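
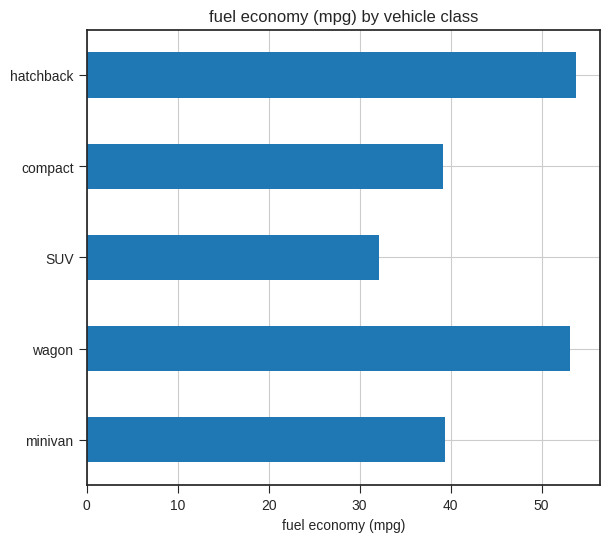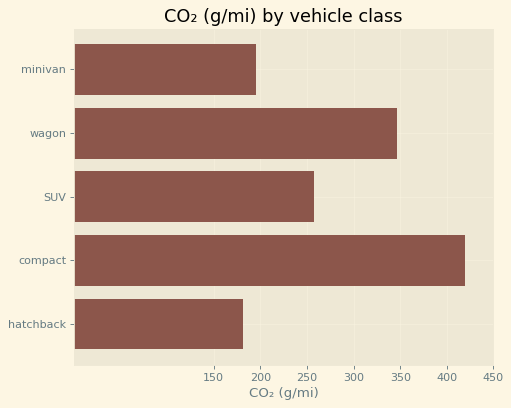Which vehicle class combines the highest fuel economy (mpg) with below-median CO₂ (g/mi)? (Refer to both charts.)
Chart 2 median CO₂ (g/mi) ≈ 250; below-median vehicle classes: minivan, hatchback. Among those, hatchback has the highest fuel economy (mpg) (≈ 55).

hatchback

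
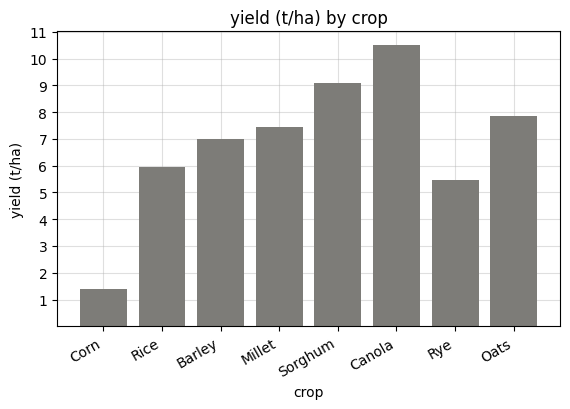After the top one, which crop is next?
Sorghum

Top 3: Canola ≈ 10, Sorghum ≈ 9, Oats ≈ 8.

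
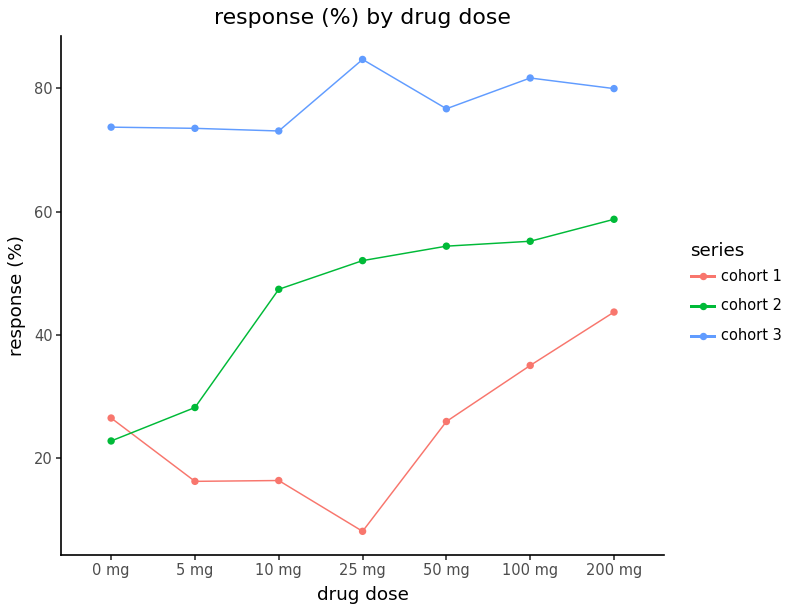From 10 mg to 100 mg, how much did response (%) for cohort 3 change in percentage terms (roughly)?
≈ +14.3%

10 mg ≈ 70, 100 mg ≈ 80; (80 − 70) / 70 ≈ +14.3%.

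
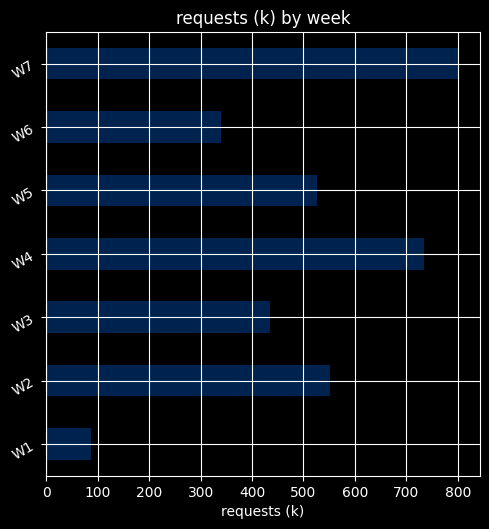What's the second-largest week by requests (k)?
Top 3: W7 ≈ 800, W4 ≈ 700, W2 ≈ 600.

W4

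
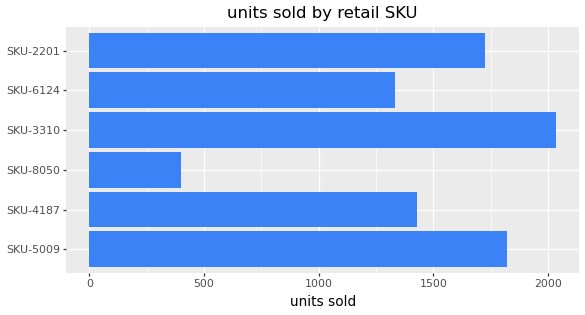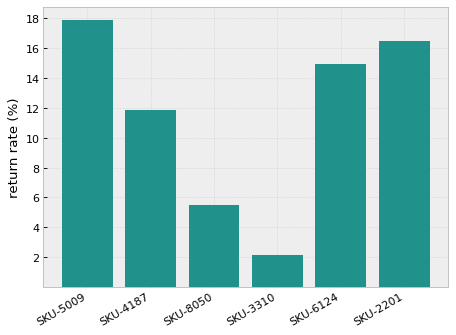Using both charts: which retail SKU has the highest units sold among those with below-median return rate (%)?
SKU-3310

Chart 2 median return rate (%) ≈ 14; below-median retail SKUs: SKU-4187, SKU-8050, SKU-3310. Among those, SKU-3310 has the highest units sold (≈ 2000).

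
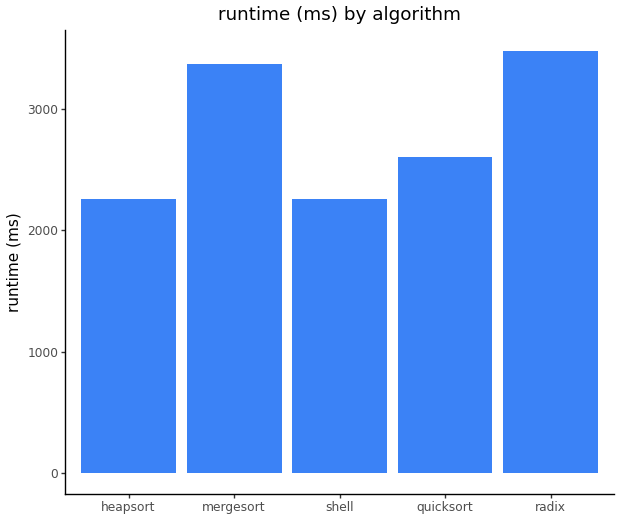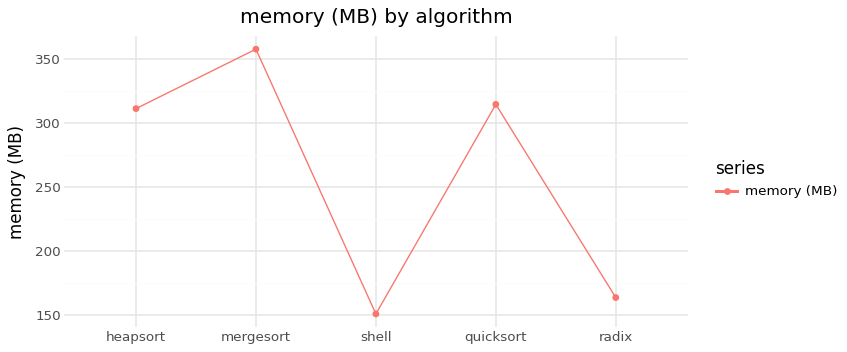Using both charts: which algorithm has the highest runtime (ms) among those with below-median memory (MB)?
radix

Chart 2 median memory (MB) ≈ 300; below-median algorithms: shell, radix. Among those, radix has the highest runtime (ms) (≈ 3500).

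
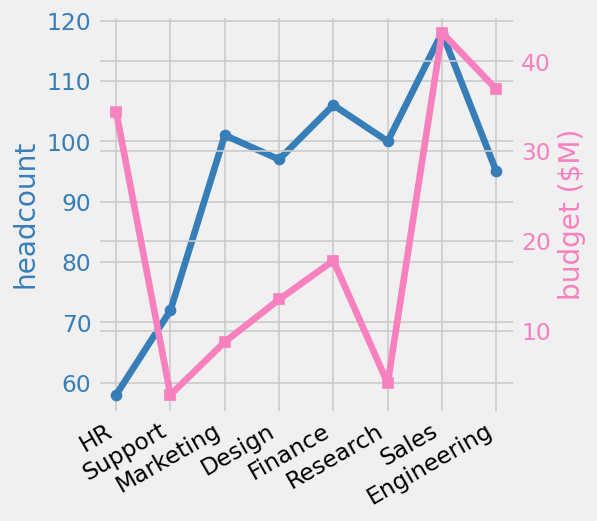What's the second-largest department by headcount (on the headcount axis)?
Top 3 (on the headcount axis): Sales ≈ 120, Finance ≈ 105, Marketing ≈ 100.

Finance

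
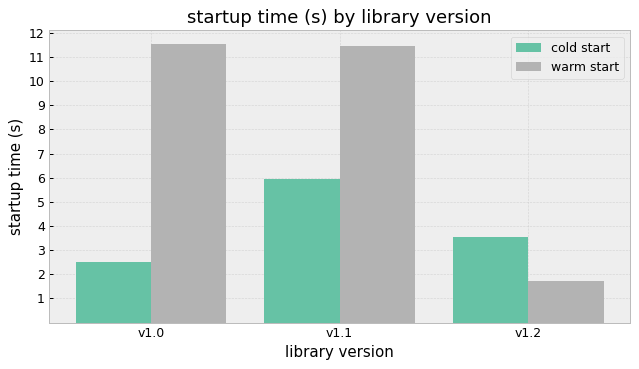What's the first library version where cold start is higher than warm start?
v1.2

v1.1: cold start ≈ 6 vs warm start ≈ 11 (not yet); v1.2: cold start ≈ 4 vs warm start ≈ 2 (first crossover).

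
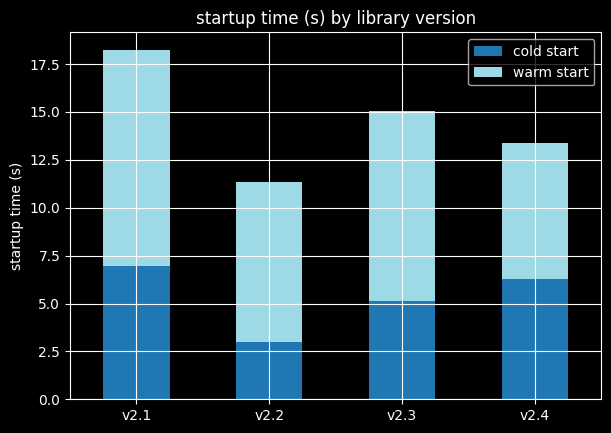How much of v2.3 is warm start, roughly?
≈ 10

warm start top ≈ 16, bottom ≈ 6; segment ≈ 10.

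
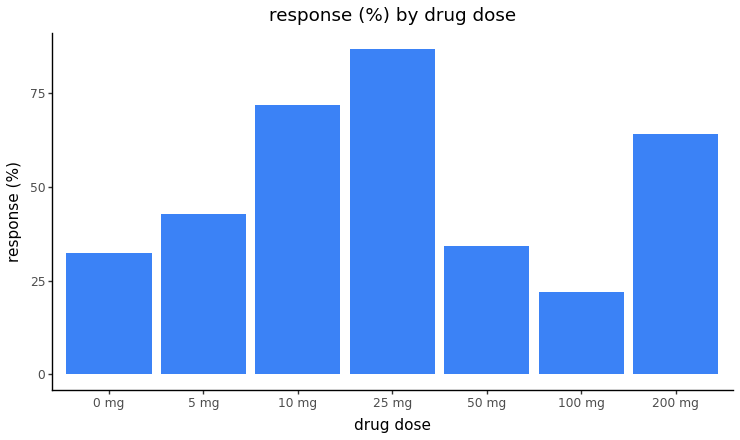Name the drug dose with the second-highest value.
Top 3: 25 mg ≈ 90, 10 mg ≈ 70, 200 mg ≈ 60.

10 mg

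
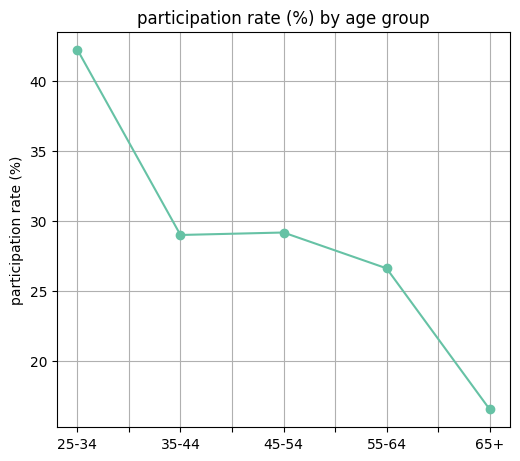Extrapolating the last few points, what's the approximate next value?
≈ 7.5

Last three: 30, 25, 15 → slope ≈ -7.5/step → next ≈ 7.5.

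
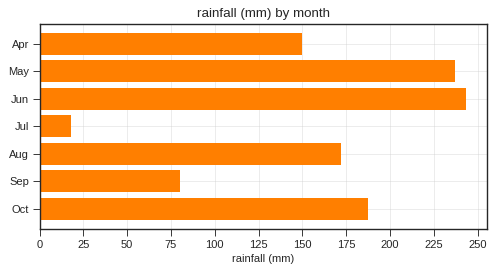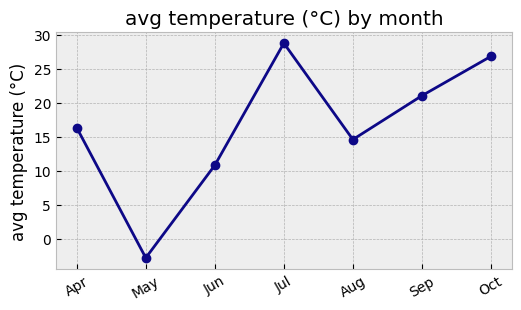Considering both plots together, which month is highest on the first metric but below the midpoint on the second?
Chart 2 median avg temperature (°C) ≈ 15; below-median months: May, Jun, Aug. Among those, Jun has the highest rainfall (mm) (≈ 250).

Jun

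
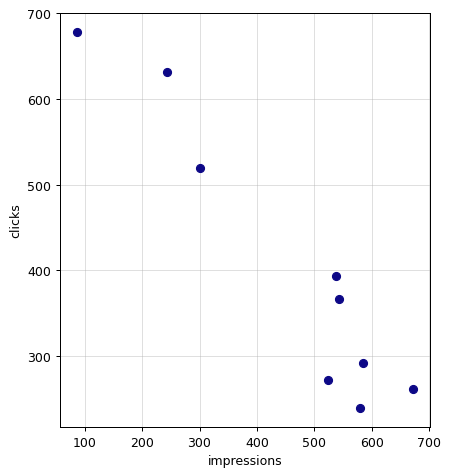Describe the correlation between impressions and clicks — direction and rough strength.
Points are negatively correlated; strong (|r| ≈ 1.0).

negative, strong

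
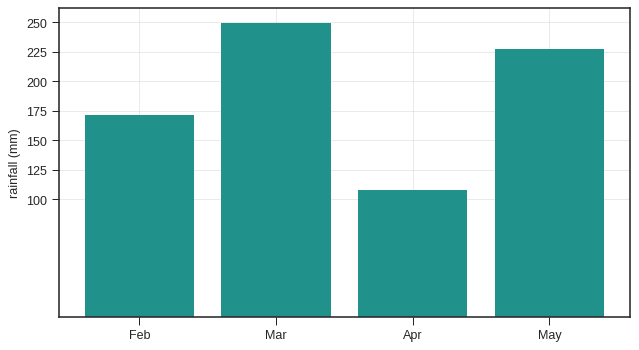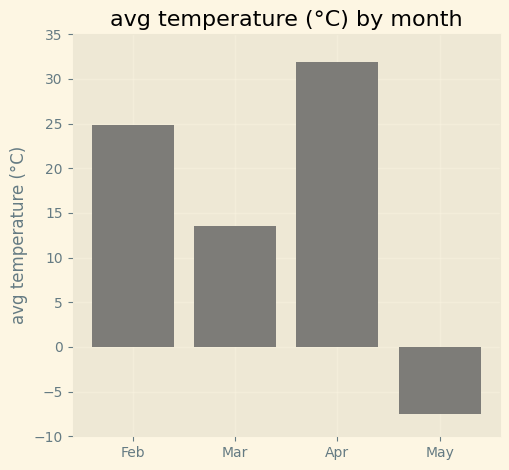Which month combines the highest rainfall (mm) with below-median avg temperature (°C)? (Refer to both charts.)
Mar

Chart 2 median avg temperature (°C) ≈ 20; below-median months: Mar, May. Among those, Mar has the highest rainfall (mm) (≈ 250).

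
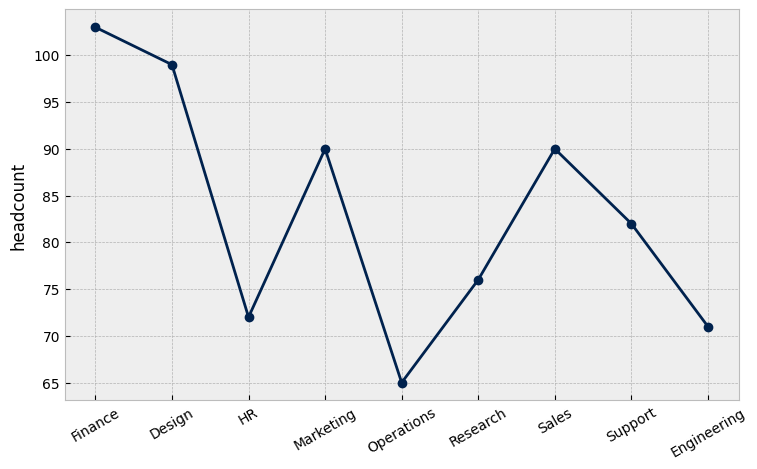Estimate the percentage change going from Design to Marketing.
≈ -10%

Design ≈ 100, Marketing ≈ 90; (90 − 100) / 100 ≈ -10%.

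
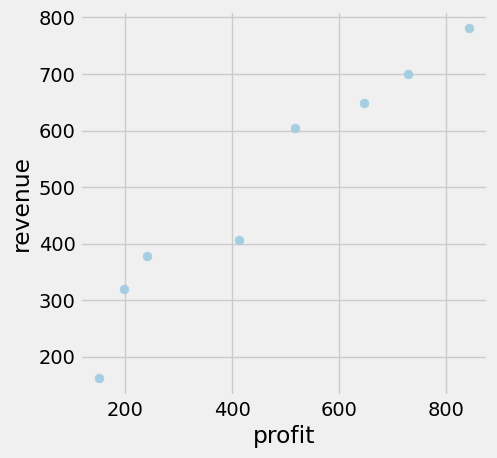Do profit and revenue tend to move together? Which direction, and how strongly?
Points are positively correlated; strong (|r| ≈ 1.0).

positive, strong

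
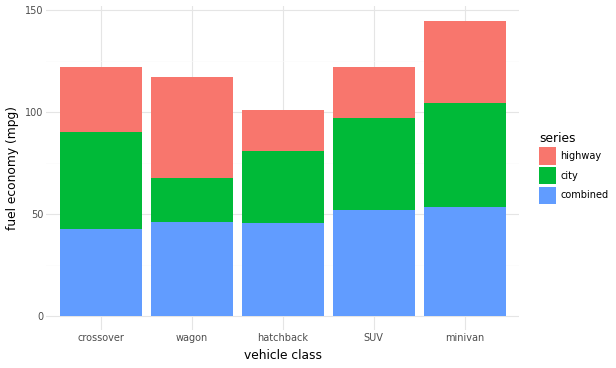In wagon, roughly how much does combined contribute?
≈ 40

combined top ≈ 40, bottom ≈ 0; segment ≈ 40.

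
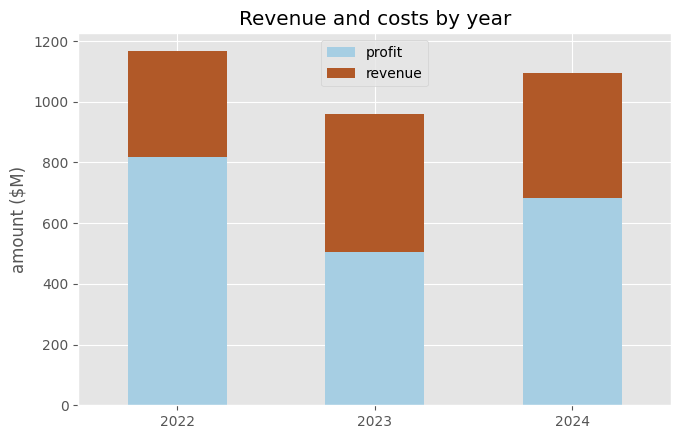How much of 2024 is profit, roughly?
profit top ≈ 700, bottom ≈ 0; segment ≈ 700.

≈ 700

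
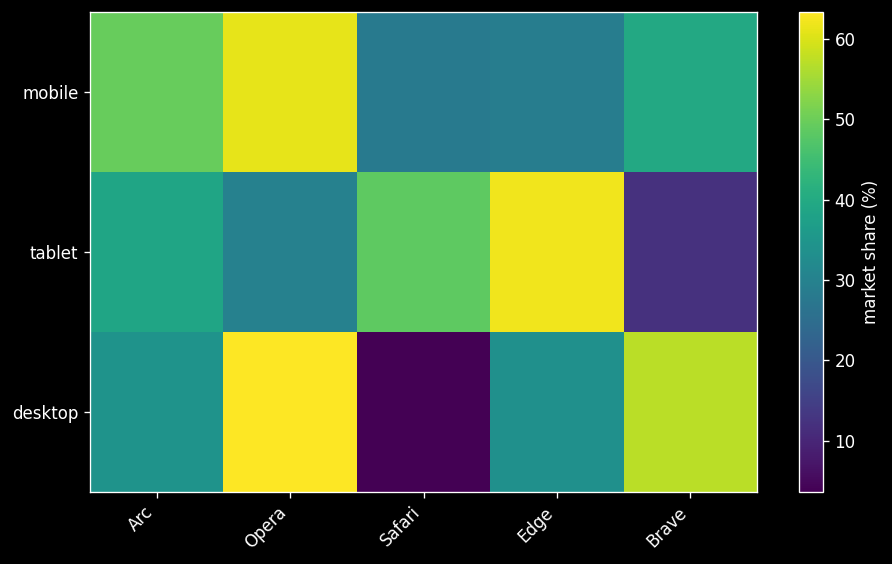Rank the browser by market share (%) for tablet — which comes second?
Top 3 for tablet: Edge ≈ 60, Safari ≈ 50, Arc ≈ 40.

Safari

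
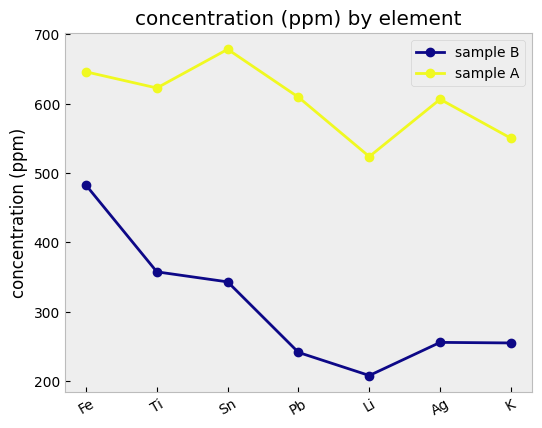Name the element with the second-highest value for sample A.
Fe

Top 3 for sample A: Sn ≈ 700, Fe ≈ 650, Ti ≈ 600.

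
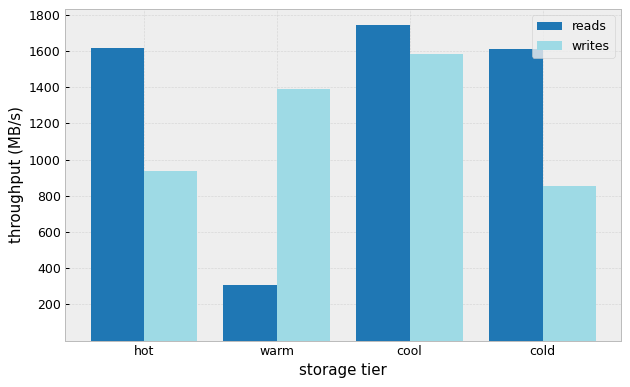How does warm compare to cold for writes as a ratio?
warm ≈ 1400, cold ≈ 800; 1400/800 ≈ 1.75.

≈ 1.75×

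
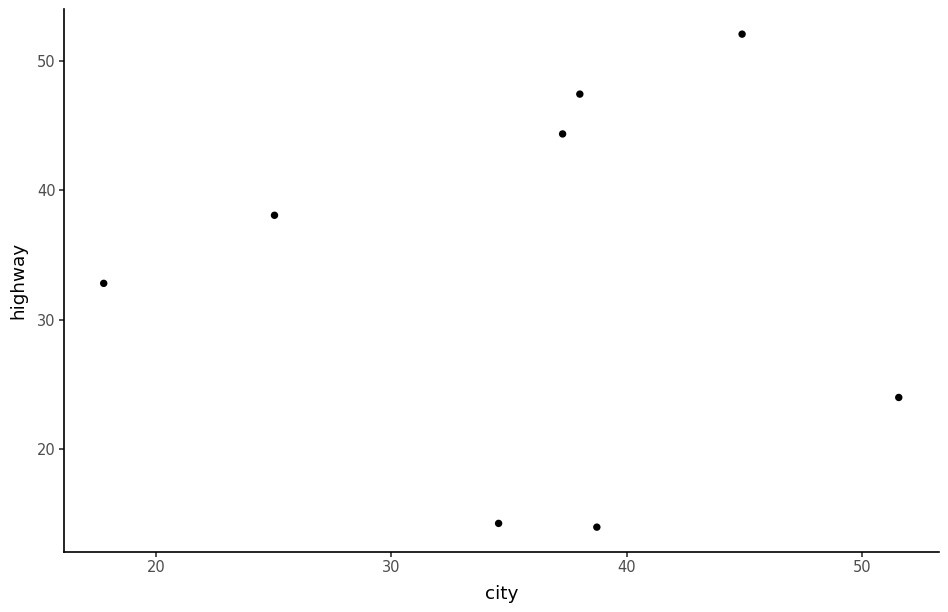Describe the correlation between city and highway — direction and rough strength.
Points are roughly uncorrelated; weak (|r| ≈ 0.0).

no clear correlation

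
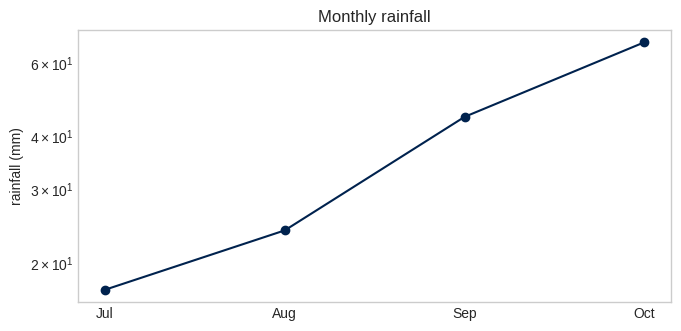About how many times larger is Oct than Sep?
≈ 1.44×

Oct ≈ 65, Sep ≈ 45; 65/45 ≈ 1.44.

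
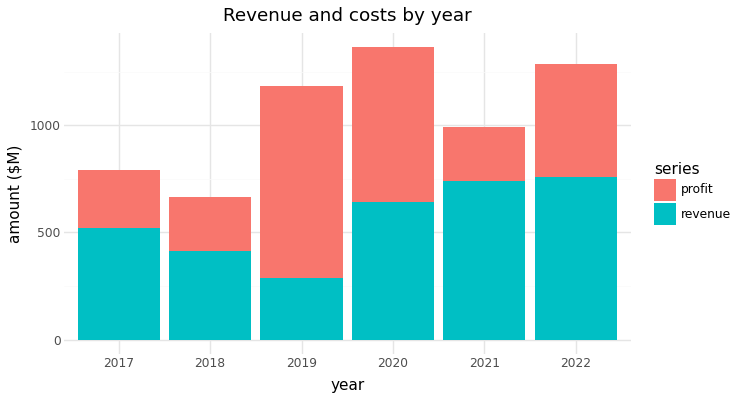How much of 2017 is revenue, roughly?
revenue top ≈ 600, bottom ≈ 0; segment ≈ 600.

≈ 600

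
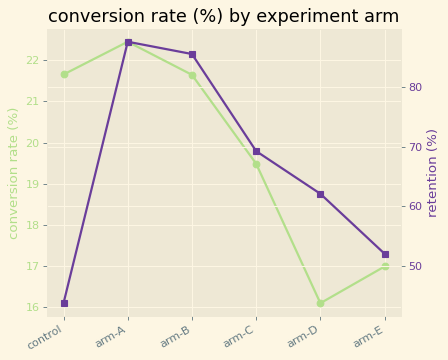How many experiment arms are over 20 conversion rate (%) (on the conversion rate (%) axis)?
Above 20: control, arm-A, arm-B.

3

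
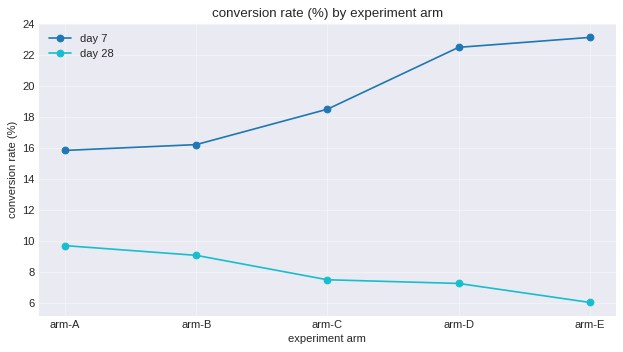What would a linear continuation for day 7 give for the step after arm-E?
≈ 27

Last three: 18, 22, 24 → slope ≈ 3/step → next ≈ 27.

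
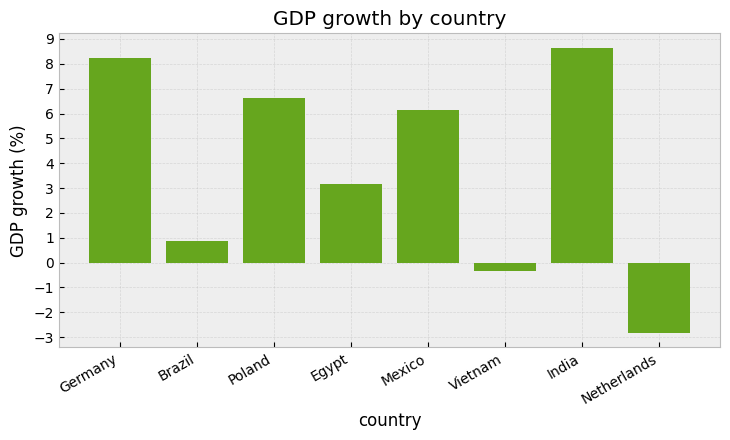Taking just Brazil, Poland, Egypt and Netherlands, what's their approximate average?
≈ 2

(1 + 7 + 3 + -3) / 4 ≈ 2.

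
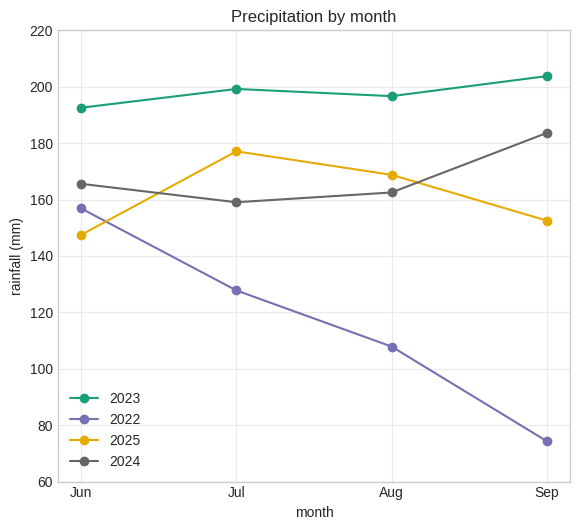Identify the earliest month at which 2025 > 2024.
Jun: 2025 ≈ 140 vs 2024 ≈ 160 (not yet); Jul: 2025 ≈ 180 vs 2024 ≈ 160 (first crossover).

Jul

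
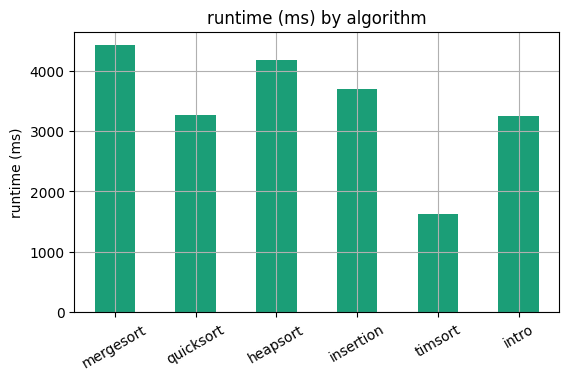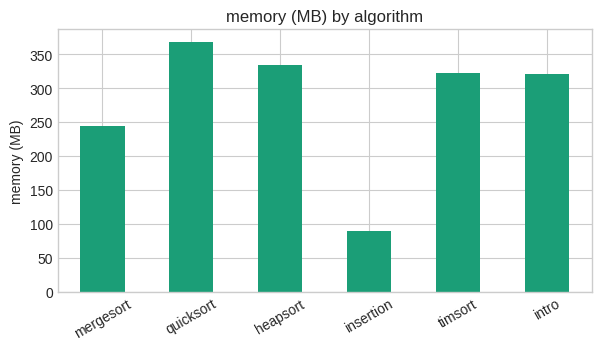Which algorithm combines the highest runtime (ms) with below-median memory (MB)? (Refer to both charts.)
Chart 2 median memory (MB) ≈ 300; below-median algorithms: mergesort, insertion, intro. Among those, mergesort has the highest runtime (ms) (≈ 4500).

mergesort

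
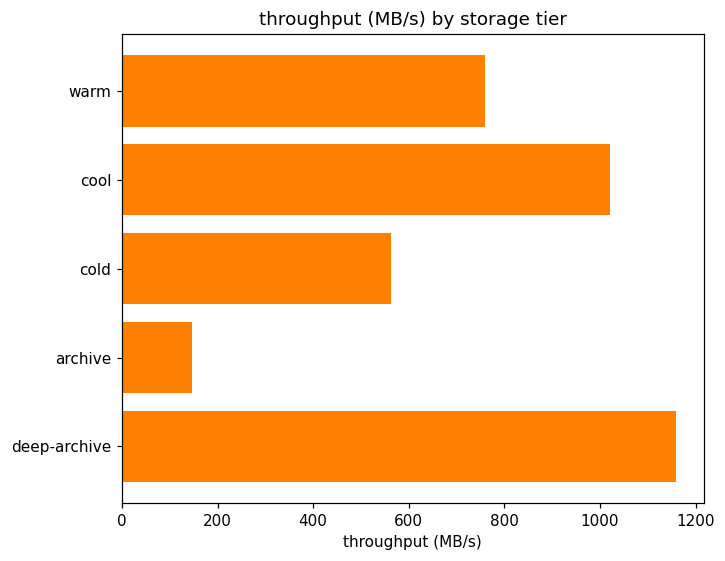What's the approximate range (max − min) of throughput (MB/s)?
≈ 1100

Max deep-archive ≈ 1200, min archive ≈ 100; range ≈ 1100.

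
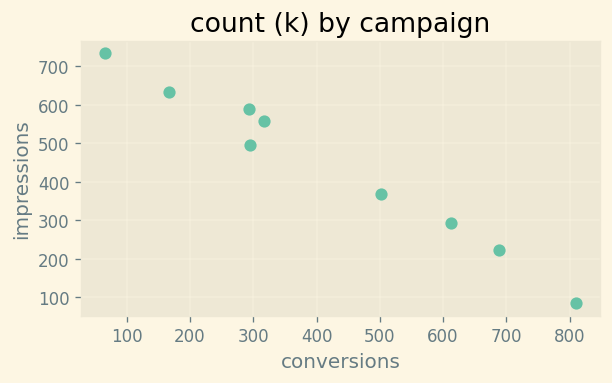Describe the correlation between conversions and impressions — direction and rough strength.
negative, strong

Points are negatively correlated; strong (|r| ≈ 1.0).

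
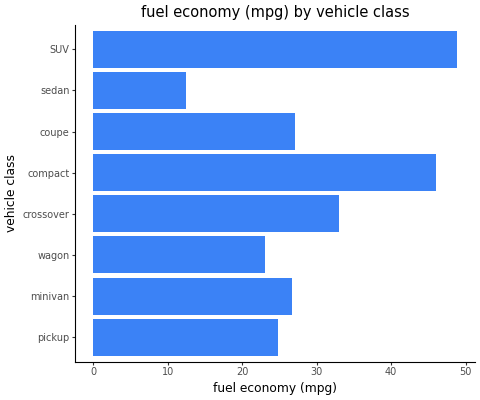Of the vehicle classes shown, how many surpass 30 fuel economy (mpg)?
Above 30: crossover, compact, SUV.

3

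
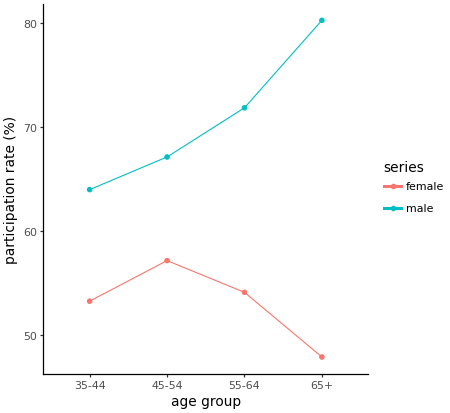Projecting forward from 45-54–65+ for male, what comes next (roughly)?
≈ 87.5

Last three: 65, 70, 80 → slope ≈ 7.5/step → next ≈ 87.5.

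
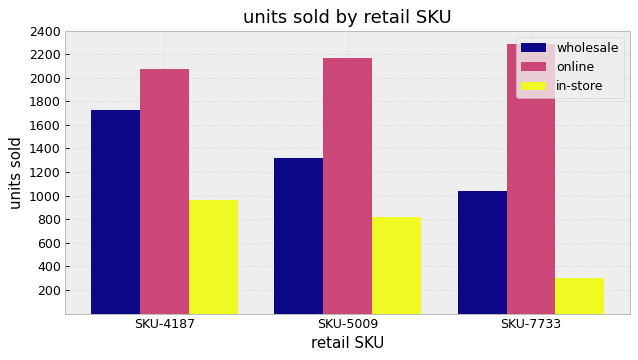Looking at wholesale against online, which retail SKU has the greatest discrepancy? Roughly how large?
SKU-7733, ≈ 1200

SKU-7733: wholesale ≈ 1000, online ≈ 2200 → gap ≈ 1200. Next-largest (SKU-5009) is only ≈ 800.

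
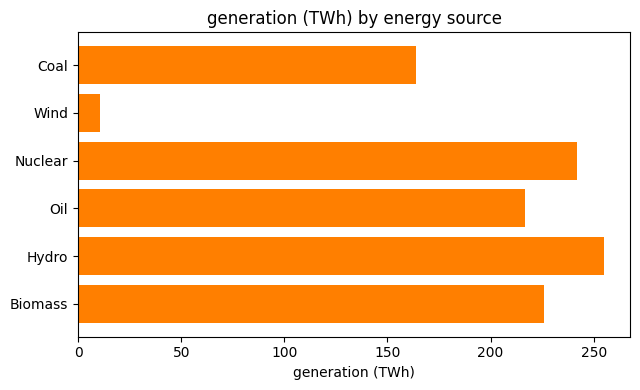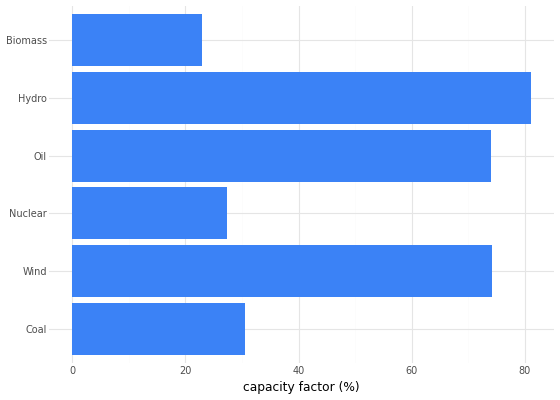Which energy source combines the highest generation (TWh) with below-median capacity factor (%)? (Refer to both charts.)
Chart 2 median capacity factor (%) ≈ 50; below-median energy sources: Coal, Nuclear, Biomass. Among those, Nuclear has the highest generation (TWh) (≈ 250).

Nuclear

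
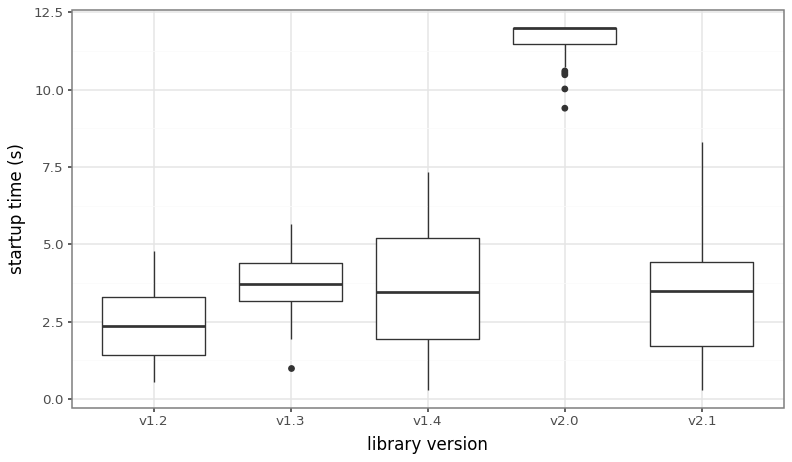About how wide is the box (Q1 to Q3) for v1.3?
≈ 1

Q3 ≈ 4, Q1 ≈ 3; IQR ≈ 1.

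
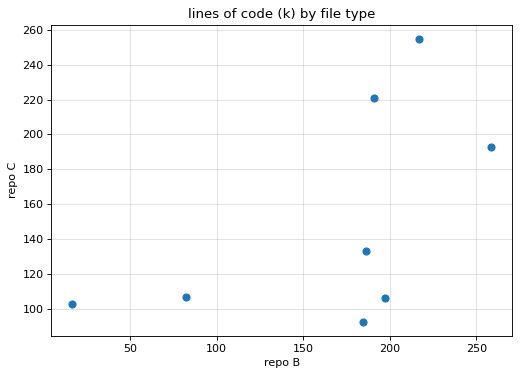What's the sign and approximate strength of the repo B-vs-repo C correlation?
Points are positively correlated; moderate (|r| ≈ 0.6).

positive, moderate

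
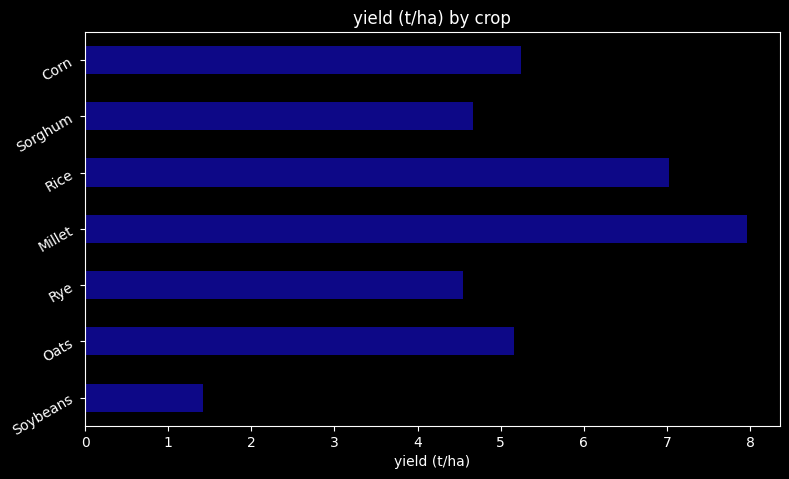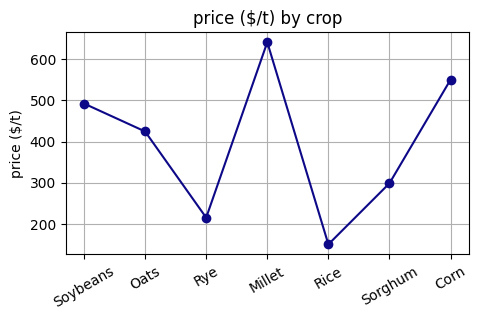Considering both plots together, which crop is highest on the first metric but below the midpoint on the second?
Rice

Chart 2 median price ($/t) ≈ 400; below-median crops: Rye, Rice, Sorghum. Among those, Rice has the highest yield (t/ha) (≈ 7).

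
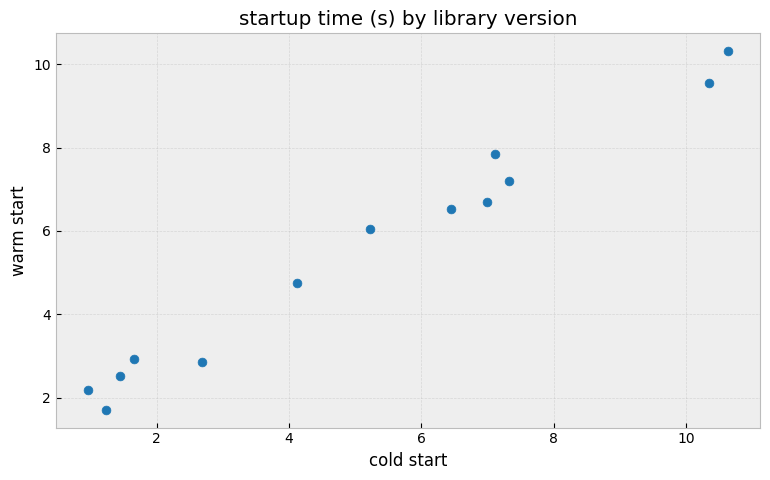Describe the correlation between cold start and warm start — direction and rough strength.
Points are positively correlated; strong (|r| ≈ 1.0).

positive, strong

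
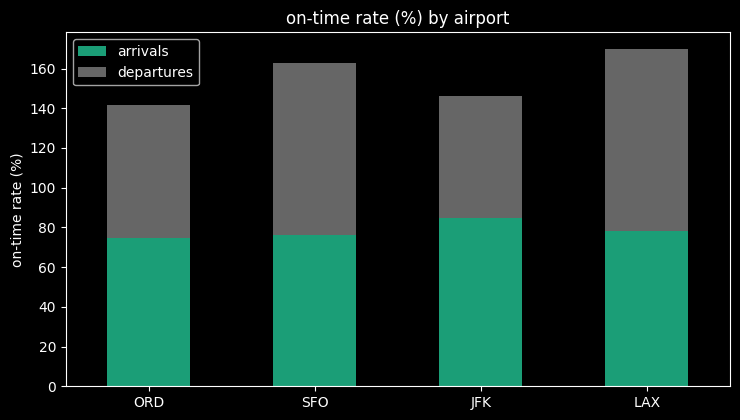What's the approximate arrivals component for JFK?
arrivals top ≈ 80, bottom ≈ 0; segment ≈ 80.

≈ 80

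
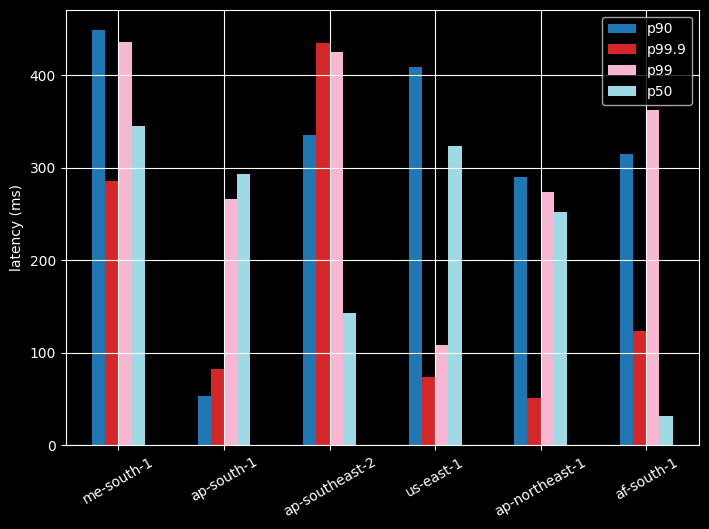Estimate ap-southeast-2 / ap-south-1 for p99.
≈ 1.8×

ap-southeast-2 ≈ 450, ap-south-1 ≈ 250; 450/250 ≈ 1.8.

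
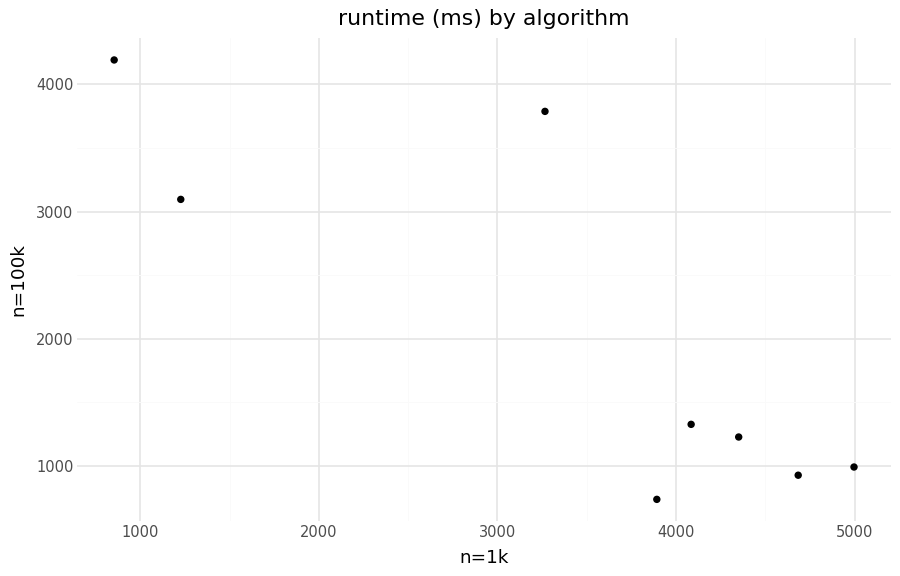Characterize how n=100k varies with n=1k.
negative, strong

Points are negatively correlated; strong (|r| ≈ 0.8).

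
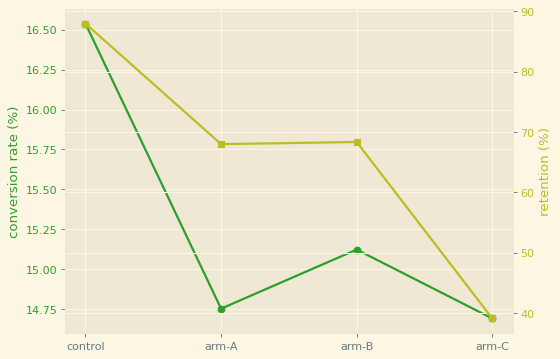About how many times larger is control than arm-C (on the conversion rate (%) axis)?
≈ 1.14×

control ≈ 16.6, arm-C ≈ 14.6; 16.6/14.6 ≈ 1.14.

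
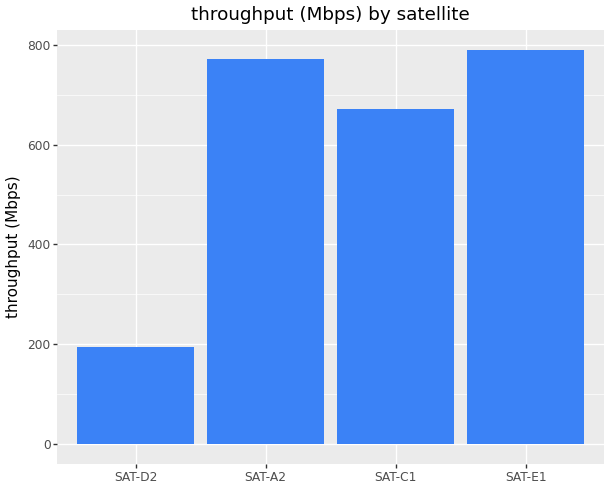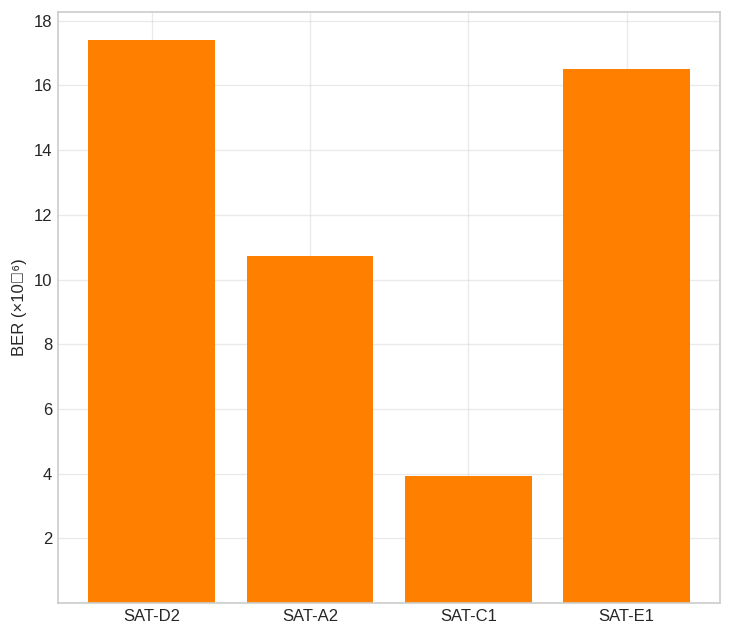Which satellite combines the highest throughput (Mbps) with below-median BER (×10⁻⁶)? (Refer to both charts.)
SAT-A2

Chart 2 median BER (×10⁻⁶) ≈ 14; below-median satellites: SAT-A2, SAT-C1. Among those, SAT-A2 has the highest throughput (Mbps) (≈ 800).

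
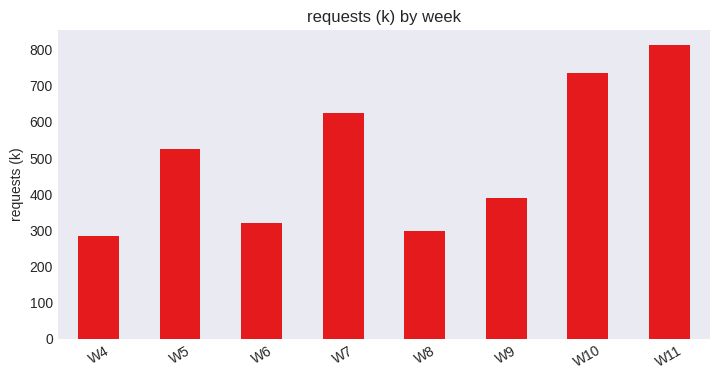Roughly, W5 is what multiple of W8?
≈ 1.67×

W5 ≈ 500, W8 ≈ 300; 500/300 ≈ 1.67.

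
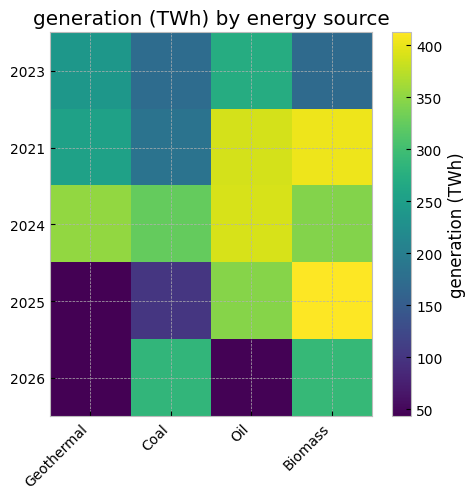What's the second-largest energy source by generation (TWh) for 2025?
Top 3 for 2025: Biomass ≈ 400, Oil ≈ 350, Coal ≈ 100.

Oil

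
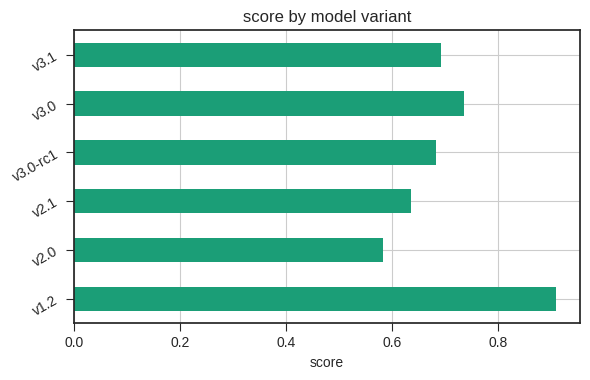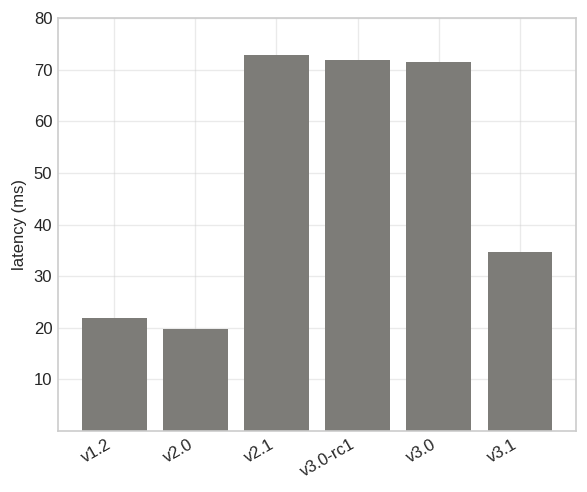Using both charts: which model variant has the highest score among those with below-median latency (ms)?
v1.2

Chart 2 median latency (ms) ≈ 50; below-median model variants: v1.2, v2.0, v3.1. Among those, v1.2 has the highest score (≈ 0.9).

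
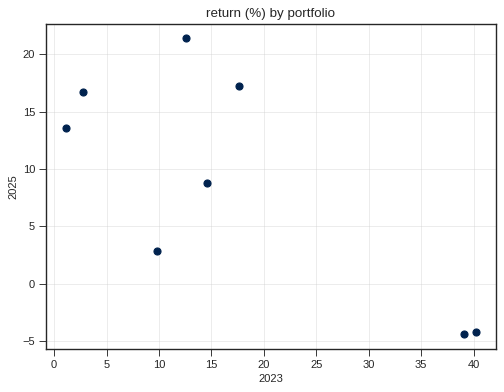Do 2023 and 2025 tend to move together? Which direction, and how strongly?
negative, strong

Points are negatively correlated; strong (|r| ≈ 0.8).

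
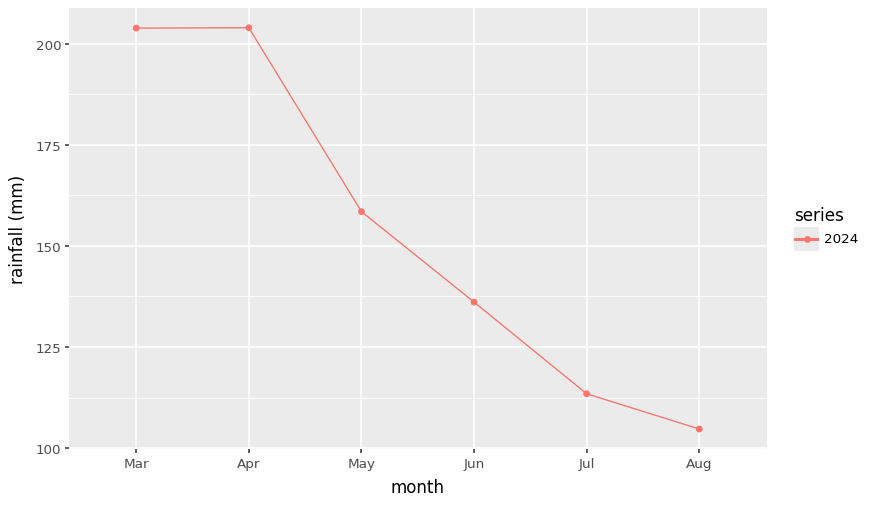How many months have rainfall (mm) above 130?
4

Above 130: Mar, Apr, May, Jun.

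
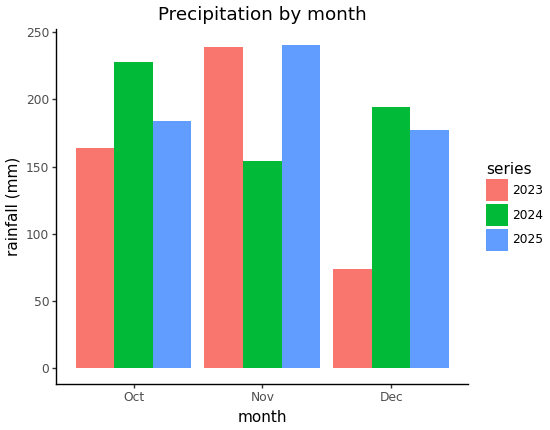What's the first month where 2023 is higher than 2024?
Nov

Oct: 2023 ≈ 175 vs 2024 ≈ 225 (not yet); Nov: 2023 ≈ 250 vs 2024 ≈ 150 (first crossover).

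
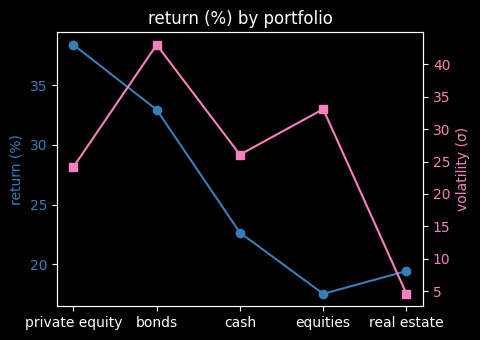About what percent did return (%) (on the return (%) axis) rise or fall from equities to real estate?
≈ +11.1%

equities ≈ 18, real estate ≈ 20; (20 − 18) / 18 ≈ +11.1%.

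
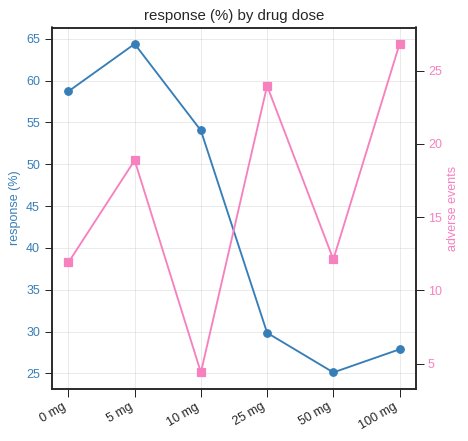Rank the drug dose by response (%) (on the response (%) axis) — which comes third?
10 mg

Top 4 (on the response (%) axis): 5 mg ≈ 65, 0 mg ≈ 60, 10 mg ≈ 55, 25 mg ≈ 30.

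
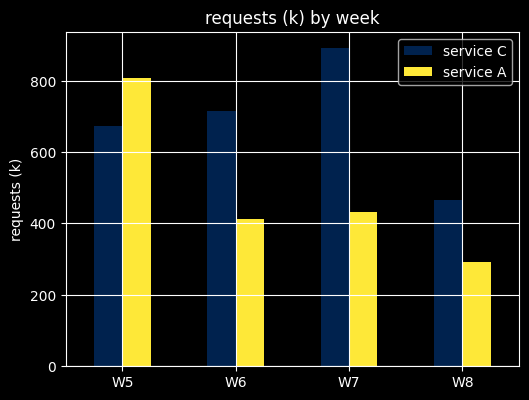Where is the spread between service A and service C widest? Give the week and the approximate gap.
W7, ≈ 500 k

W7: service A ≈ 400, service C ≈ 900 → gap ≈ 500. Next-largest (W6) is only ≈ 300.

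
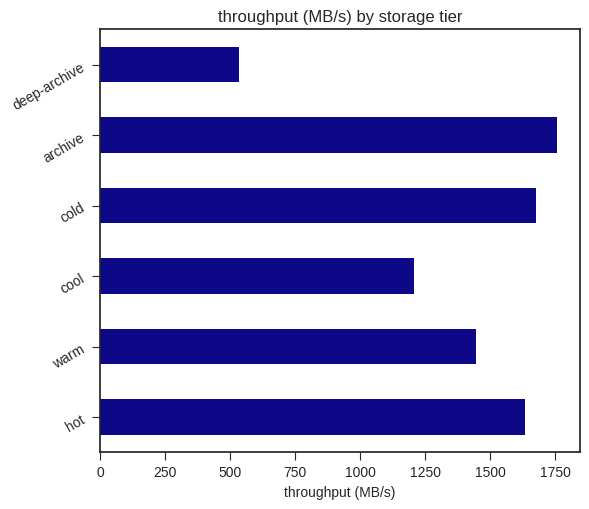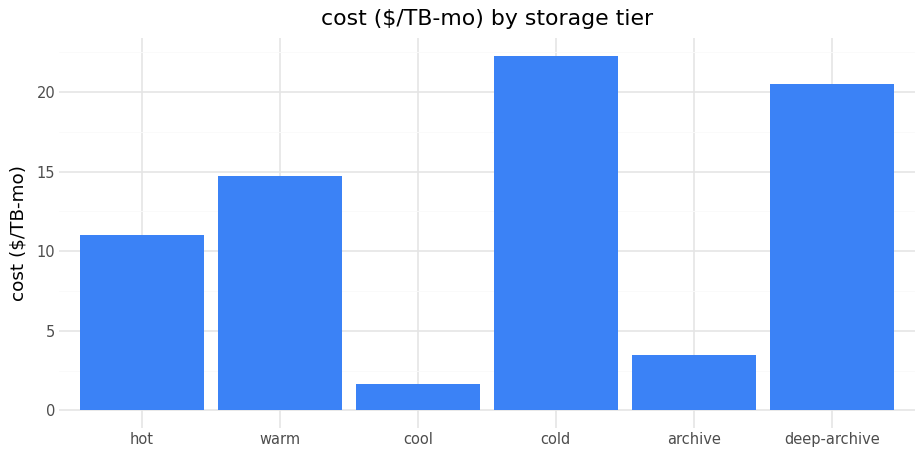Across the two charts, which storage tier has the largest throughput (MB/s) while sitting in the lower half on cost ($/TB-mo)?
Chart 2 median cost ($/TB-mo) ≈ 15; below-median storage tiers: hot, cool, archive. Among those, archive has the highest throughput (MB/s) (≈ 1800).

archive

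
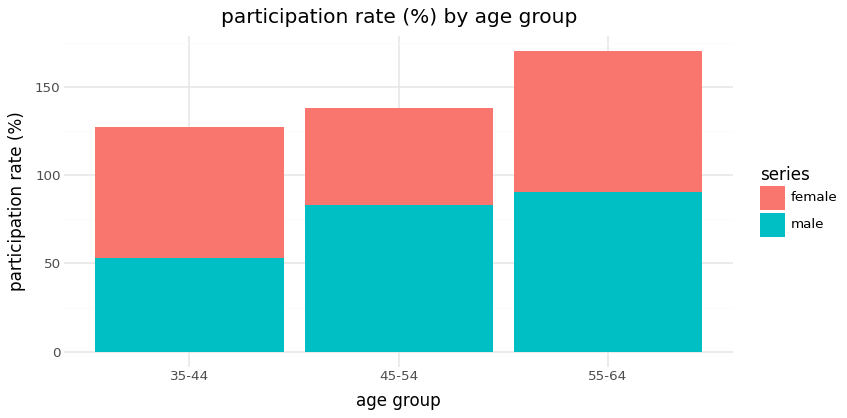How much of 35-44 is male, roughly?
male top ≈ 60, bottom ≈ 0; segment ≈ 60.

≈ 60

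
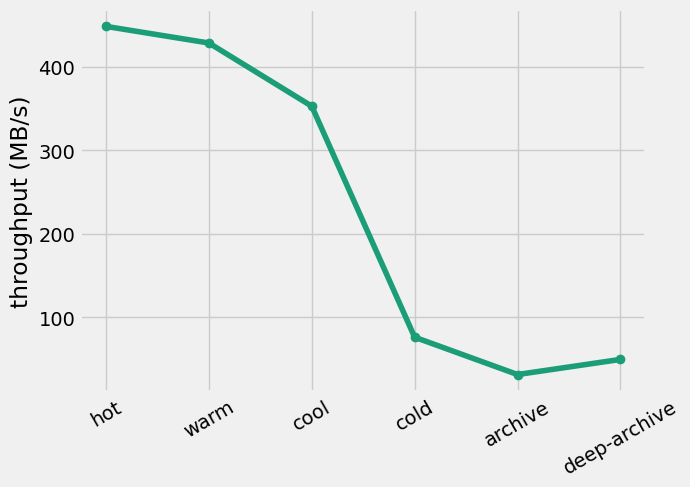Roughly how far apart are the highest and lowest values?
Max hot ≈ 450, min archive ≈ 50; range ≈ 400.

≈ 400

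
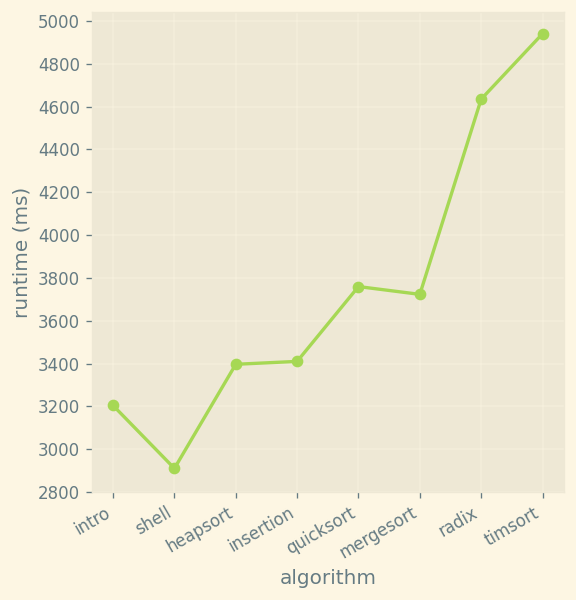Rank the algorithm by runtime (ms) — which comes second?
Top 3: timsort ≈ 5000, radix ≈ 4600, quicksort ≈ 3800.

radix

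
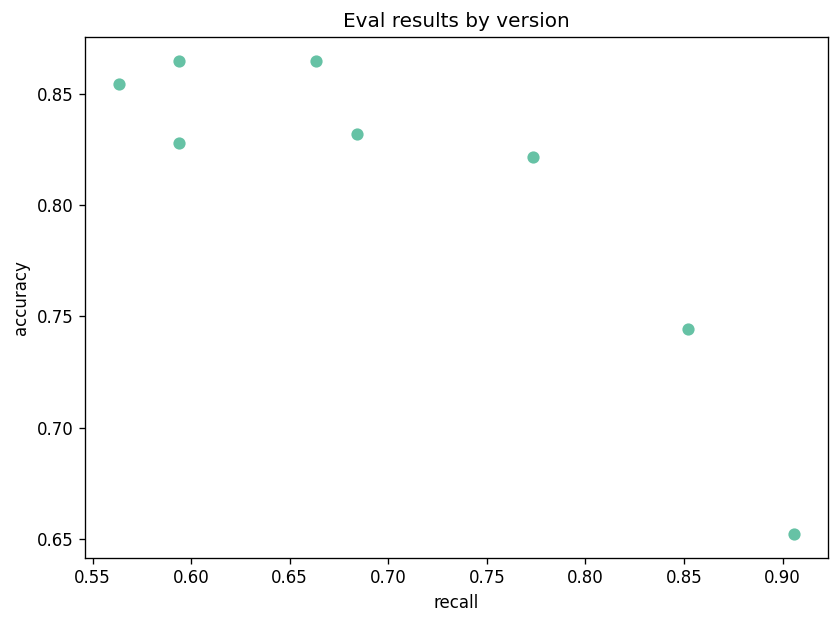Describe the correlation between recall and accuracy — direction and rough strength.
negative, strong

Points are negatively correlated; strong (|r| ≈ 0.9).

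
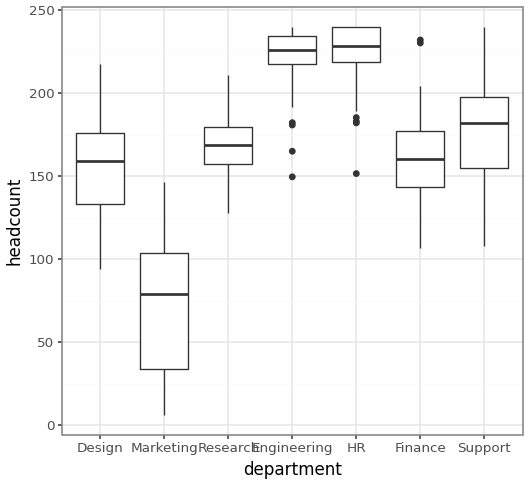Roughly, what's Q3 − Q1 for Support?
≈ 40

Q3 ≈ 200, Q1 ≈ 160; IQR ≈ 40.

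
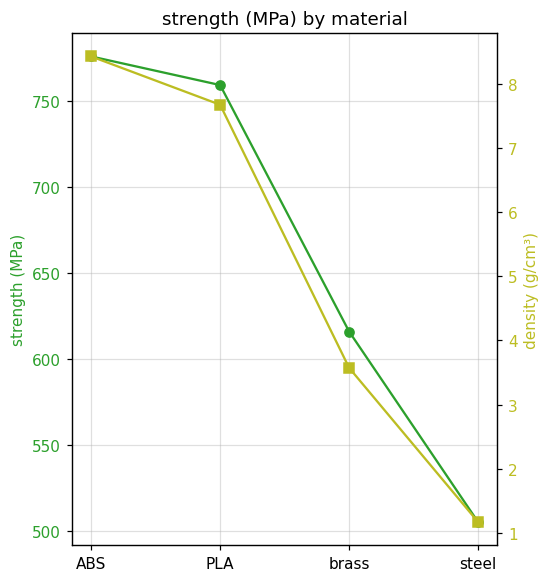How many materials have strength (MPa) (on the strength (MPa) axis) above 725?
2

Above 725: ABS, PLA.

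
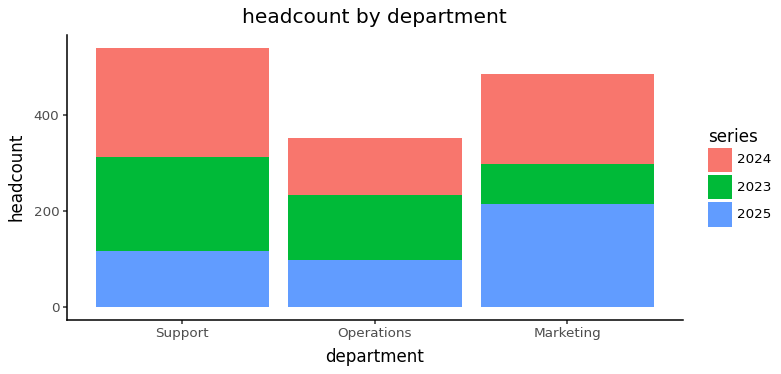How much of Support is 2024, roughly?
2024 top ≈ 550, bottom ≈ 300; segment ≈ 250.

≈ 250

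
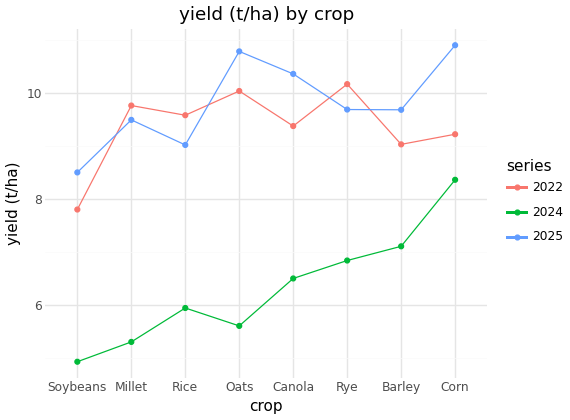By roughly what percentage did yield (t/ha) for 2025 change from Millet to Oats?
Millet ≈ 9.5, Oats ≈ 11.0; (11.0 − 9.5) / 9.5 ≈ +15.8%.

≈ +15.8%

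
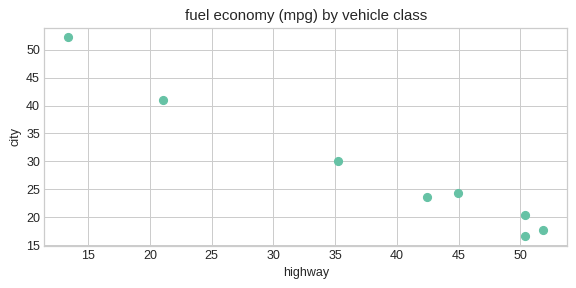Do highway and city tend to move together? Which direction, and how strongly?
Points are negatively correlated; strong (|r| ≈ 1.0).

negative, strong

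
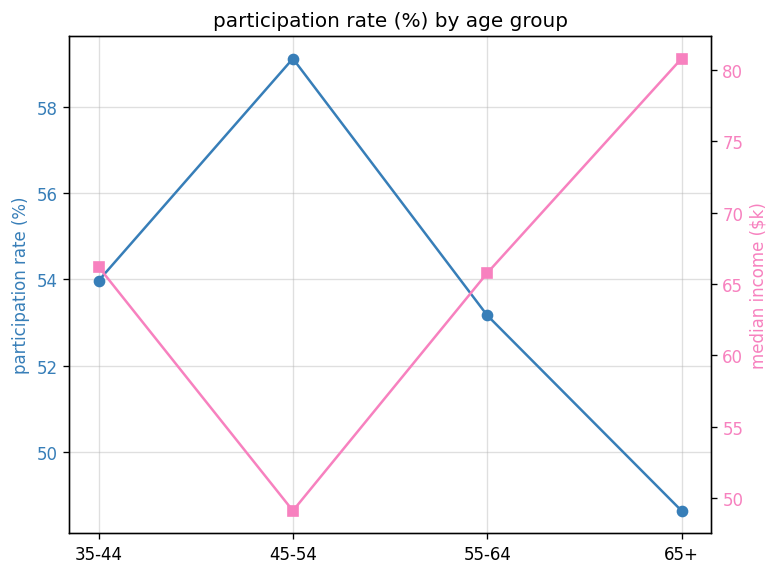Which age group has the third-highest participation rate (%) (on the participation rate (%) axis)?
55-64

Top 4 (on the participation rate (%) axis): 45-54 ≈ 59, 35-44 ≈ 54, 55-64 ≈ 53, 65+ ≈ 49.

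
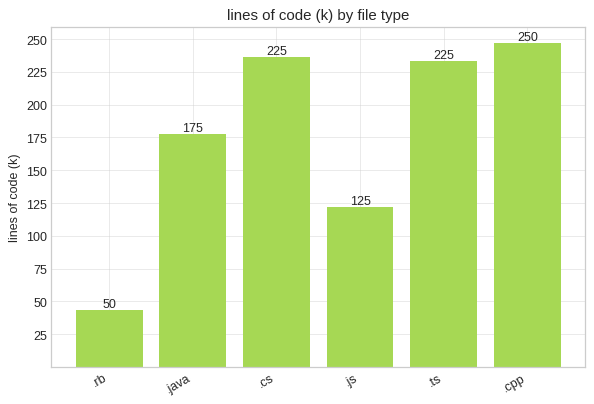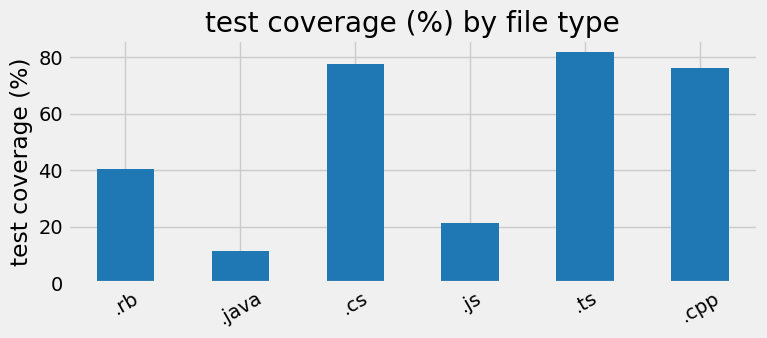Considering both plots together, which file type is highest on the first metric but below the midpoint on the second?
.java

Chart 2 median test coverage (%) ≈ 60; below-median file types: .rb, .java, .js. Among those, .java has the highest lines of code (k) (≈ 175).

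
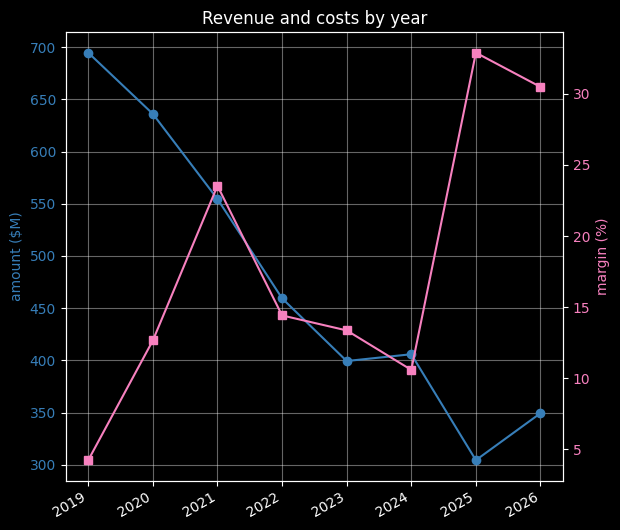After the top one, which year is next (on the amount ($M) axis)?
2020

Top 3 (on the amount ($M) axis): 2019 ≈ 700, 2020 ≈ 650, 2021 ≈ 550.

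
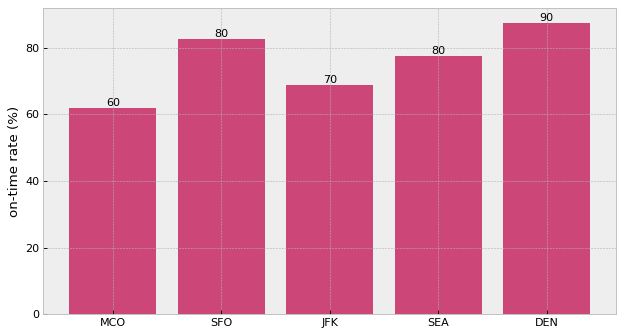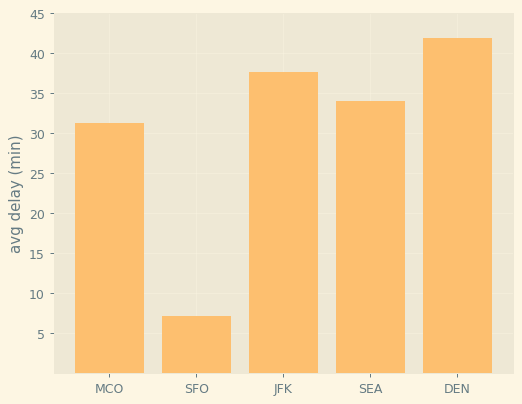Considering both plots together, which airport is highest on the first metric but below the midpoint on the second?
SFO

Chart 2 median avg delay (min) ≈ 35; below-median airports: MCO, SFO. Among those, SFO has the highest on-time rate (%) (≈ 80).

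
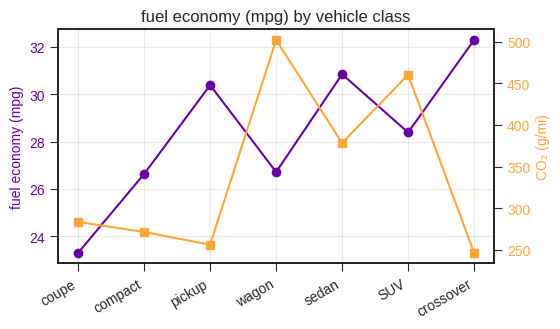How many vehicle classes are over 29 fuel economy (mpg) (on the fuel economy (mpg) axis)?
3

Above 29: pickup, sedan, crossover.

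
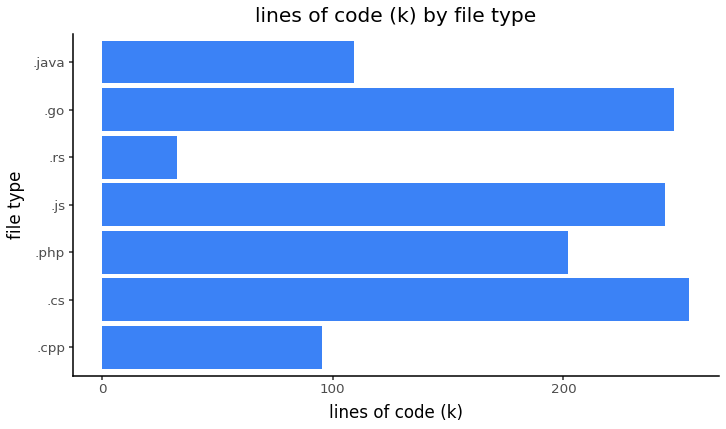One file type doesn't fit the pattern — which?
.rs ≈ 25; the rest sit between ≈ 100 and ≈ 250.

.rs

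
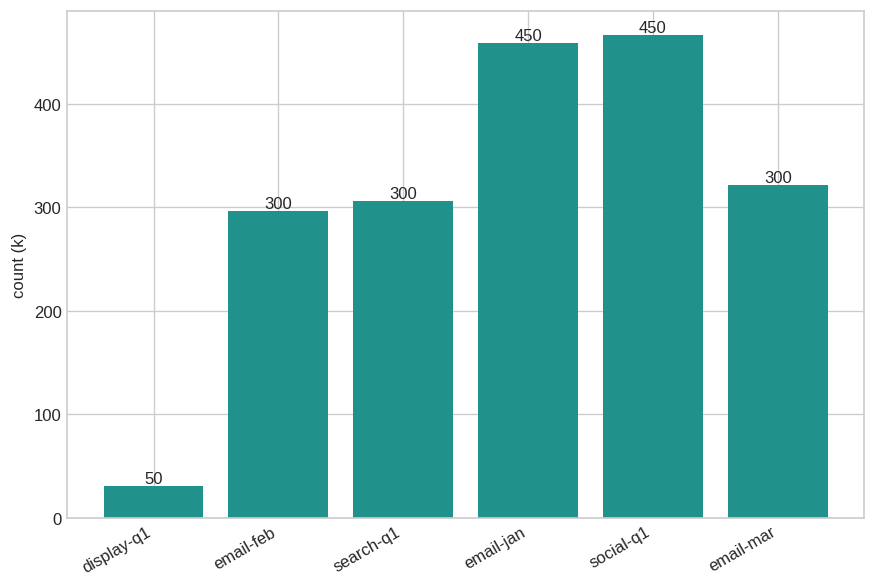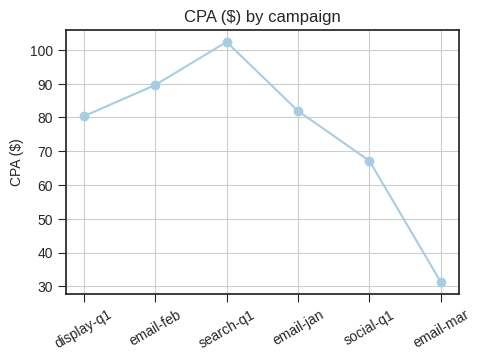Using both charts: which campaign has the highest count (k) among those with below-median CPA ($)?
Chart 2 median CPA ($) ≈ 80; below-median campaigns: display-q1, social-q1, email-mar. Among those, social-q1 has the highest count (k) (≈ 450).

social-q1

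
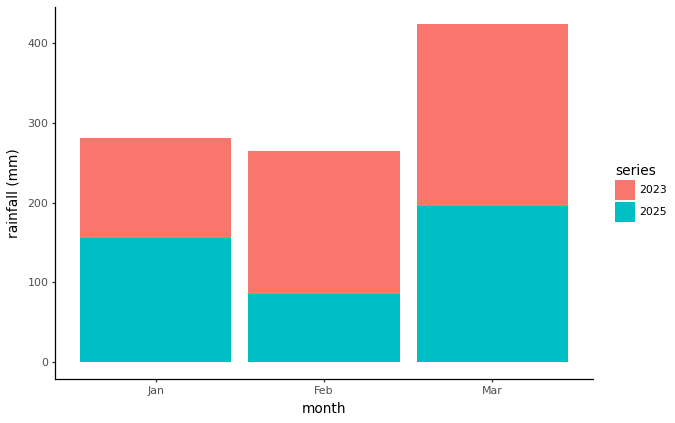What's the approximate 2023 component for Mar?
≈ 200

2023 top ≈ 400, bottom ≈ 200; segment ≈ 200.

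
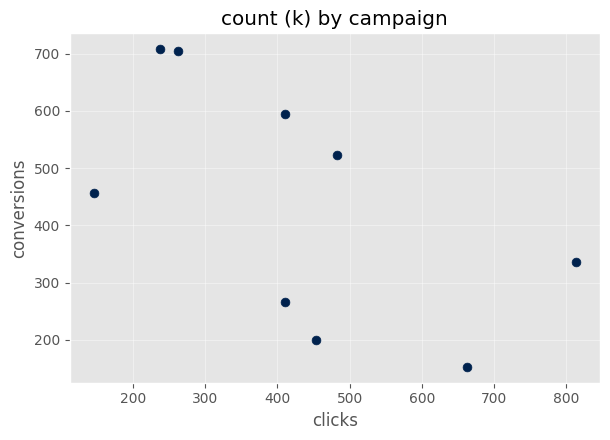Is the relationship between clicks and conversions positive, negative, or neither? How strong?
Points are negatively correlated; moderate (|r| ≈ 0.6).

negative, moderate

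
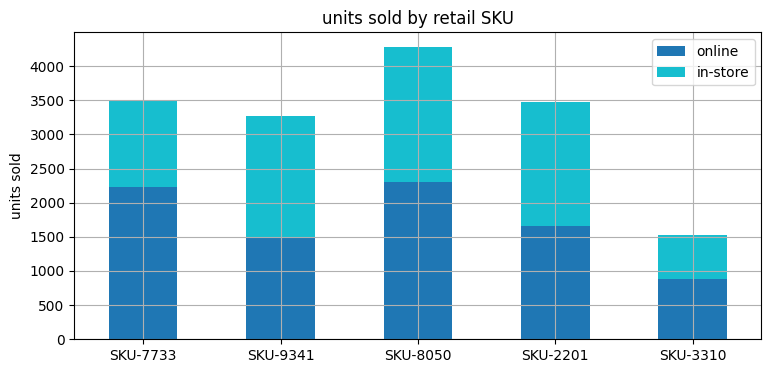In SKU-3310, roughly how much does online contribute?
≈ 1000

online top ≈ 1000, bottom ≈ 0; segment ≈ 1000.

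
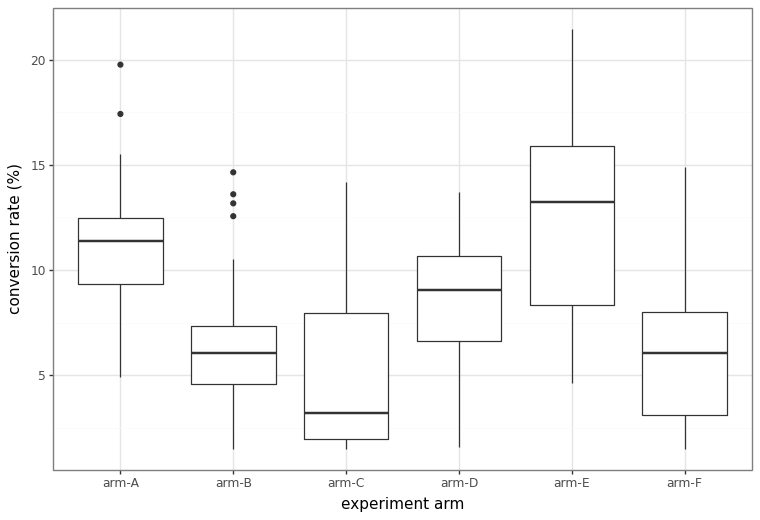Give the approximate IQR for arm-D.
≈ 4

Q3 ≈ 11, Q1 ≈ 7; IQR ≈ 4.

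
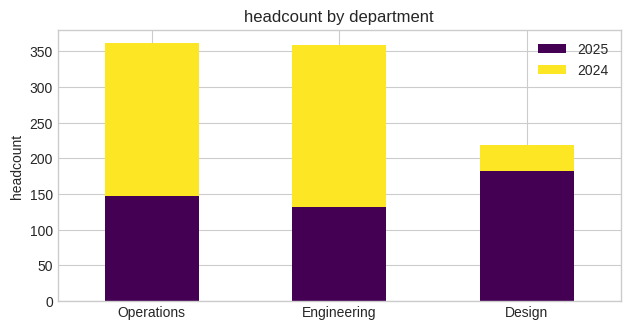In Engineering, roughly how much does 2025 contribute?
≈ 150

2025 top ≈ 150, bottom ≈ 0; segment ≈ 150.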